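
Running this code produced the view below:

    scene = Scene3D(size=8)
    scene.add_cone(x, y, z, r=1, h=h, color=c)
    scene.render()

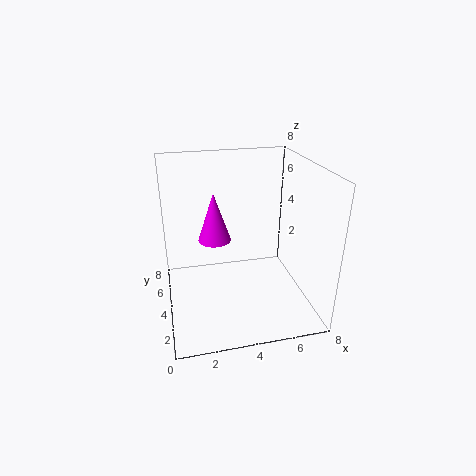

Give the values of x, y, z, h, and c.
x = 3, y = 6, z = 3, h = 3, c = 'magenta'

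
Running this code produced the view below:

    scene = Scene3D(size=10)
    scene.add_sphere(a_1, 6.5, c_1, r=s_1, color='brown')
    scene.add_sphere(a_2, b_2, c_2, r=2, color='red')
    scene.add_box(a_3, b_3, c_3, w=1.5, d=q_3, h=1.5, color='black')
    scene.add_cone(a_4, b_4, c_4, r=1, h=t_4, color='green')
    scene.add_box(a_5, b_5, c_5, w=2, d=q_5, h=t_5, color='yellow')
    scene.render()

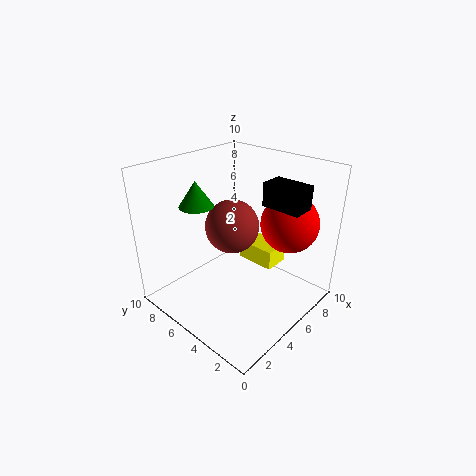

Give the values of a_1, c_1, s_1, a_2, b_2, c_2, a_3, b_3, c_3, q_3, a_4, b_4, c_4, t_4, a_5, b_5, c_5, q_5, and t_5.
a_1 = 6, c_1 = 5, s_1 = 2, a_2 = 7.5, b_2 = 2.5, c_2 = 6, a_3 = 5, b_3 = 0.5, c_3 = 8, q_3 = 2.5, a_4 = 1.5, b_4 = 5, c_4 = 8.5, t_4 = 1.5, a_5 = 7.5, b_5 = 4, c_5 = 1.5, q_5 = 3, t_5 = 1.5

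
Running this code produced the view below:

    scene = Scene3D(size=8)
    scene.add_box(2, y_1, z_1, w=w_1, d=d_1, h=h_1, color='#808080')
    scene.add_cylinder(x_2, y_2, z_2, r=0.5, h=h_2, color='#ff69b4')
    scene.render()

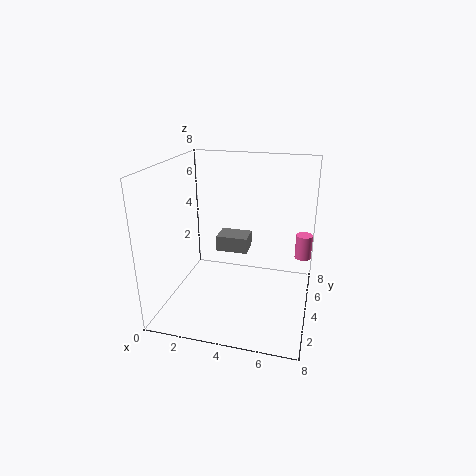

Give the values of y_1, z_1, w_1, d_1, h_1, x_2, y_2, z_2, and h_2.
y_1 = 6, z_1 = 2, w_1 = 2, d_1 = 1.5, h_1 = 1, x_2 = 7.5, y_2 = 6.5, z_2 = 2, h_2 = 1.5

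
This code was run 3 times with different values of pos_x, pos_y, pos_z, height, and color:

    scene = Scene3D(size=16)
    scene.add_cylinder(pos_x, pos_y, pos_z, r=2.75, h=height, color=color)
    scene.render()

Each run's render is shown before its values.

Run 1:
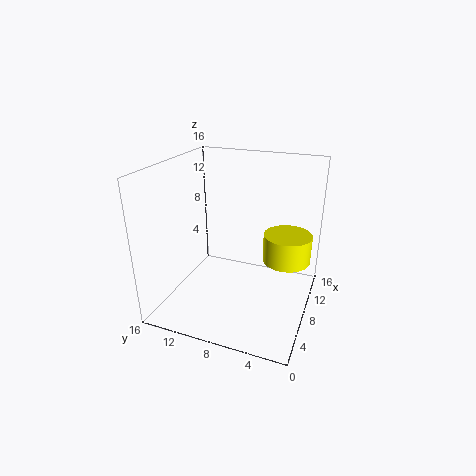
pos_x = 10.75; pos_y = 3; pos_z = 4.75; height = 3.25; color = 'yellow'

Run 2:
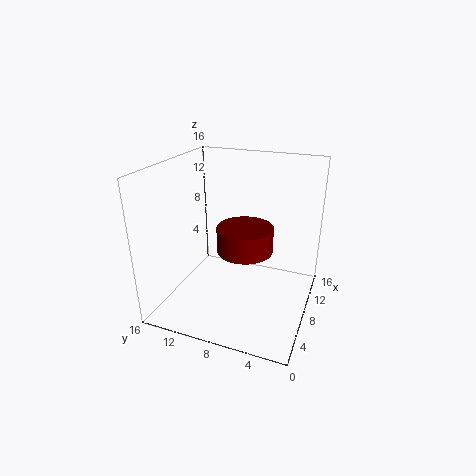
pos_x = 4.75; pos_y = 6; pos_z = 8.5; height = 2.5; color = 'maroon'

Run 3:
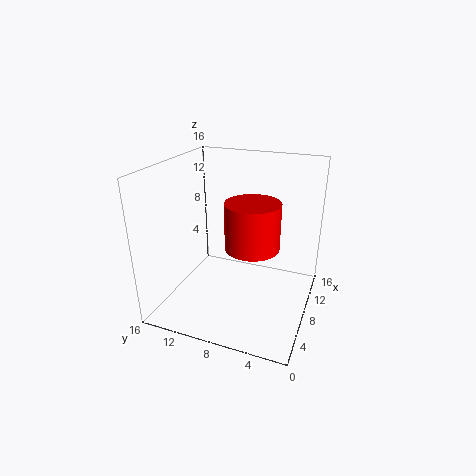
pos_x = 5.5; pos_y = 5.5; pos_z = 8.5; height = 4.75; color = 'red'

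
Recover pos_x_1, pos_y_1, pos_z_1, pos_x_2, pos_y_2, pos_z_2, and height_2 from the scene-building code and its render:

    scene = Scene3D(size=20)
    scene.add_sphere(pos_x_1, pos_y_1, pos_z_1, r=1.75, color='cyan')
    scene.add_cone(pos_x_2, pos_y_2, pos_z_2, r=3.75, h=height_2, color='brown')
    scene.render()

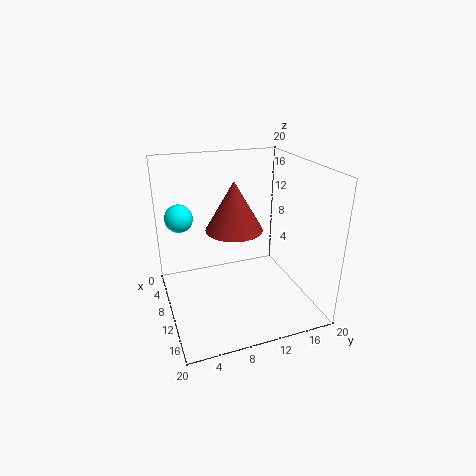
pos_x_1 = 10.5; pos_y_1 = 2; pos_z_1 = 14.25; pos_x_2 = 11.25; pos_y_2 = 9; pos_z_2 = 12; height_2 = 6.5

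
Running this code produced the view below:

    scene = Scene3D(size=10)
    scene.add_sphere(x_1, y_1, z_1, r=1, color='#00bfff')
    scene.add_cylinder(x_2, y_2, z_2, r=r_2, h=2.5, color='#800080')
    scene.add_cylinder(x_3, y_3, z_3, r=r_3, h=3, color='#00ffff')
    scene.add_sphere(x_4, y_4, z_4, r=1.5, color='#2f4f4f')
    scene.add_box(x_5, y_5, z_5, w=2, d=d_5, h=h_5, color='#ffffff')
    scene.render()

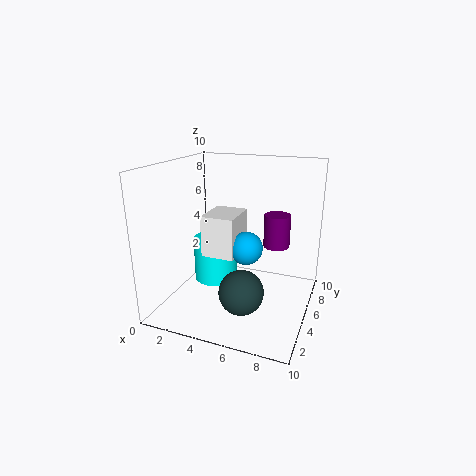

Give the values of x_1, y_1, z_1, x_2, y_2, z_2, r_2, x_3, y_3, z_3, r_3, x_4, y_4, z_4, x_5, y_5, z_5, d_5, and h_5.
x_1 = 6.5; y_1 = 2.5; z_1 = 5.5; x_2 = 7; y_2 = 8; z_2 = 3.5; r_2 = 1; x_3 = 3.5; y_3 = 4.5; z_3 = 2; r_3 = 1.5; x_4 = 6; y_4 = 3; z_4 = 2; x_5 = 4; y_5 = 1.5; z_5 = 5; d_5 = 2.5; h_5 = 2.5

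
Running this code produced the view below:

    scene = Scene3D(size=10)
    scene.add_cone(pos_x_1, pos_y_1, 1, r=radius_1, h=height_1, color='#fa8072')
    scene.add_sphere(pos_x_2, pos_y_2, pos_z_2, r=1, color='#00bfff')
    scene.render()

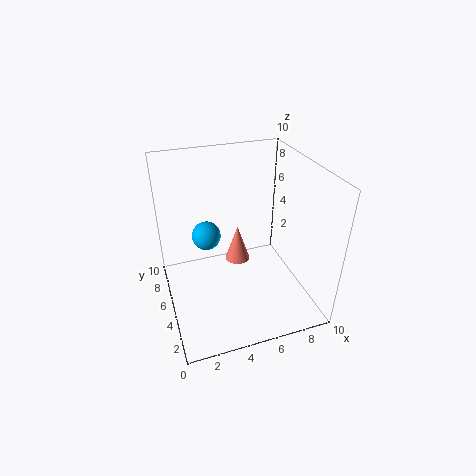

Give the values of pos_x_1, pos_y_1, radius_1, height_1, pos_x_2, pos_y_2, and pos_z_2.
pos_x_1 = 6; pos_y_1 = 8; radius_1 = 1; height_1 = 3; pos_x_2 = 3; pos_y_2 = 6; pos_z_2 = 5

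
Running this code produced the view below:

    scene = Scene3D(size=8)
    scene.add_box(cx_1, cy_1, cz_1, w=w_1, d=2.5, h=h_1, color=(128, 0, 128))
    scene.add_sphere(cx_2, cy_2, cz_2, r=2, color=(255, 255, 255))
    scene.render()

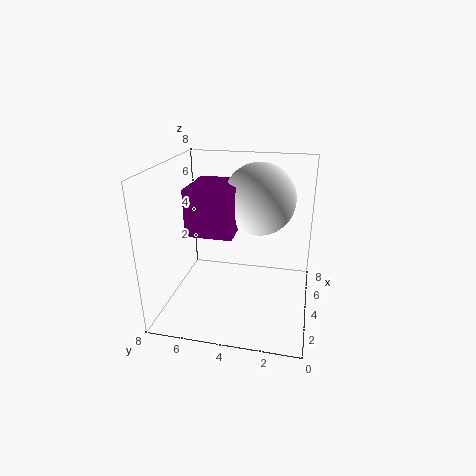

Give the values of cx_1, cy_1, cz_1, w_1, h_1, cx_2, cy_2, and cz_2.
cx_1 = 2.5; cy_1 = 4; cz_1 = 4.5; w_1 = 3; h_1 = 2.5; cx_2 = 5; cy_2 = 3; cz_2 = 6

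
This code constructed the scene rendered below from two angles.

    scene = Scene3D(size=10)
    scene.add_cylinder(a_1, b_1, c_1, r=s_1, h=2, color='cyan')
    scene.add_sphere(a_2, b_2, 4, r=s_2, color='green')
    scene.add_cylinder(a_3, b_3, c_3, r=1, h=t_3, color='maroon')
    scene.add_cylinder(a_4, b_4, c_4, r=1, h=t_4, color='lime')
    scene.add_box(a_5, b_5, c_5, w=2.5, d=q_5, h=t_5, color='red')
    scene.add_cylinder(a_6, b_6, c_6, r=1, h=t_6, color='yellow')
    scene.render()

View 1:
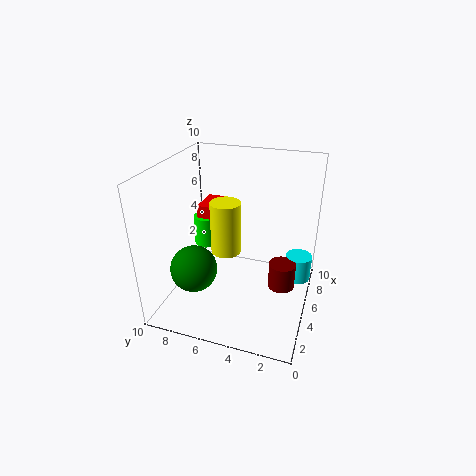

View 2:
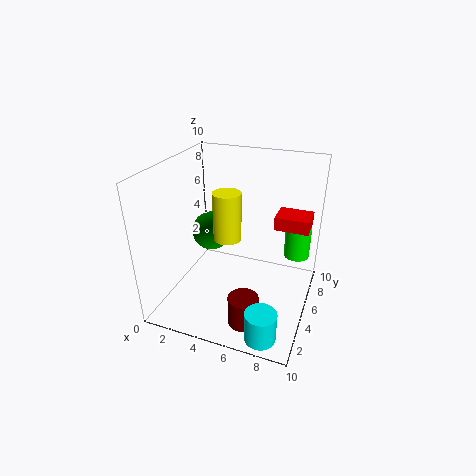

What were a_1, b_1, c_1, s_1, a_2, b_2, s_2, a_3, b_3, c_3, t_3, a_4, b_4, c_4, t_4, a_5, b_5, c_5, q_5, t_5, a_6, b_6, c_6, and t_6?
a_1 = 8, b_1 = 1, c_1 = 0.5, s_1 = 1, a_2 = 2, b_2 = 7, s_2 = 1.5, a_3 = 6.5, b_3 = 2, c_3 = 0.5, t_3 = 2, a_4 = 8.5, b_4 = 9, c_4 = 2, t_4 = 2.5, a_5 = 7, b_5 = 7, c_5 = 5, q_5 = 2, t_5 = 1, a_6 = 4, b_6 = 5.5, c_6 = 4.5, t_6 = 3.5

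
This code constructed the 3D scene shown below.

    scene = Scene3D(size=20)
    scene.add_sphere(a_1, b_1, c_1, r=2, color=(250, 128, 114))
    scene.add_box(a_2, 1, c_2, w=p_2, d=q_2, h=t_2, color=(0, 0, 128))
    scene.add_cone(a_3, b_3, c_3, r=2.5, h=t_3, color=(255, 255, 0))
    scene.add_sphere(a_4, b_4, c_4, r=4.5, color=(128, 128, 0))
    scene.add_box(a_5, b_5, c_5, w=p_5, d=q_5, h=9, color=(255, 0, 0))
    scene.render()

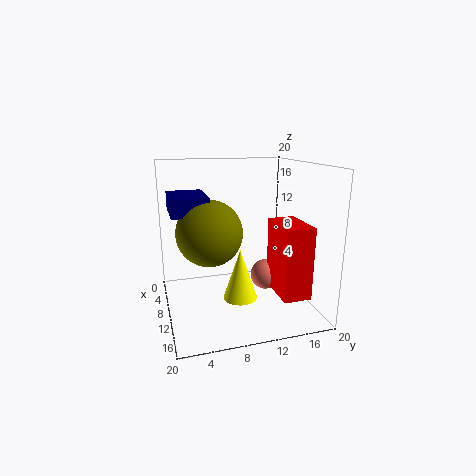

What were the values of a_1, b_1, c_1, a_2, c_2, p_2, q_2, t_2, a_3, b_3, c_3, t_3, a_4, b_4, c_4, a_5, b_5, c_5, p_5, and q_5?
a_1 = 13; b_1 = 13; c_1 = 5.5; a_2 = 4; c_2 = 13.5; p_2 = 7; q_2 = 5; t_2 = 2.5; a_3 = 9.5; b_3 = 10.5; c_3 = 0.5; t_3 = 7.5; a_4 = 10; b_4 = 6; c_4 = 11; a_5 = 13.5; b_5 = 13; c_5 = 4.5; p_5 = 6; q_5 = 3.5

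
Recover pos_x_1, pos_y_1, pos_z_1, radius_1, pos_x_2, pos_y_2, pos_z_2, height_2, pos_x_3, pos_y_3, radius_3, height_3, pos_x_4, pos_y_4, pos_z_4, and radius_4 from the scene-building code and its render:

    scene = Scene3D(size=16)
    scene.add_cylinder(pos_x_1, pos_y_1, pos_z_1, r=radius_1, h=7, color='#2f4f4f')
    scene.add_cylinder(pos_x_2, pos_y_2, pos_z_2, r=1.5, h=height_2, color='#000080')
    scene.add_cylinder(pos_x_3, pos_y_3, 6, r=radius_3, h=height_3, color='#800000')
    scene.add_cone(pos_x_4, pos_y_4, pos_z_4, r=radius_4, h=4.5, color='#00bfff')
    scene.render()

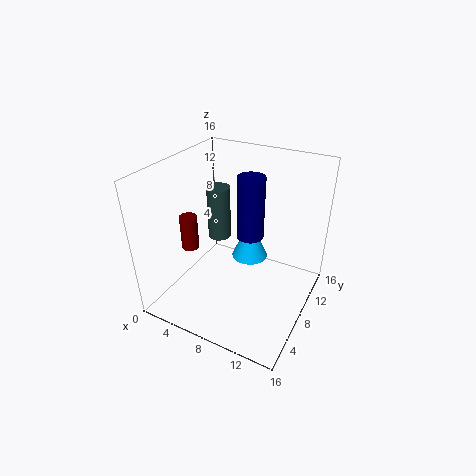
pos_x_1 = 2.5, pos_y_1 = 13, pos_z_1 = 4, radius_1 = 1.5, pos_x_2 = 9, pos_y_2 = 9, pos_z_2 = 8, height_2 = 7, pos_x_3 = 2.5, pos_y_3 = 6.5, radius_3 = 1, height_3 = 4, pos_x_4 = 9, pos_y_4 = 9, pos_z_4 = 5.5, radius_4 = 2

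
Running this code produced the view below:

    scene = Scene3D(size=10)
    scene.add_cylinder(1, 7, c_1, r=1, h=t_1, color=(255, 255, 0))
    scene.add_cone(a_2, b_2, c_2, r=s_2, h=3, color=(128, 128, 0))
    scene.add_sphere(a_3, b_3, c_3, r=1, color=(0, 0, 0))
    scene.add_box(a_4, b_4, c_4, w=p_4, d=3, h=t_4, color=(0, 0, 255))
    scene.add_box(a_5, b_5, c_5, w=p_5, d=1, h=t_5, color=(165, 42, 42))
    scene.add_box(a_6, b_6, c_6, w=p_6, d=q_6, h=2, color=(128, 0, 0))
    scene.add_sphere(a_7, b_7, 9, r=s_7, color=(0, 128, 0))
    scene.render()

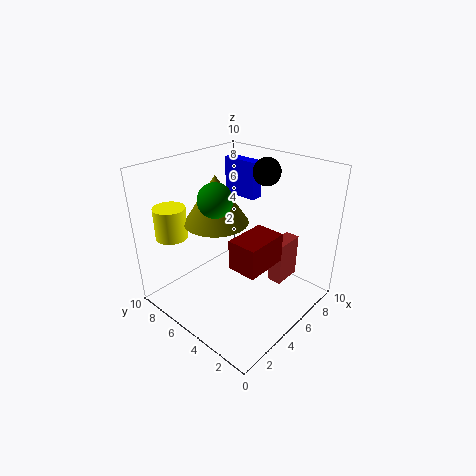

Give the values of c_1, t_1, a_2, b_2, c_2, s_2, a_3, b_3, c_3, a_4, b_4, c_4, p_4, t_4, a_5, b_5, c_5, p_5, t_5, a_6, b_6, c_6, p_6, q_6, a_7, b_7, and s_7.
c_1 = 6
t_1 = 2
a_2 = 3
b_2 = 5
c_2 = 7
s_2 = 2
a_3 = 8
b_3 = 5
c_3 = 9
a_4 = 9
b_4 = 7
c_4 = 6
p_4 = 1
t_4 = 3
a_5 = 6
b_5 = 2
c_5 = 2
p_5 = 2
t_5 = 3
a_6 = 3
b_6 = 2
c_6 = 4
p_6 = 3
q_6 = 2
a_7 = 2
b_7 = 4
s_7 = 1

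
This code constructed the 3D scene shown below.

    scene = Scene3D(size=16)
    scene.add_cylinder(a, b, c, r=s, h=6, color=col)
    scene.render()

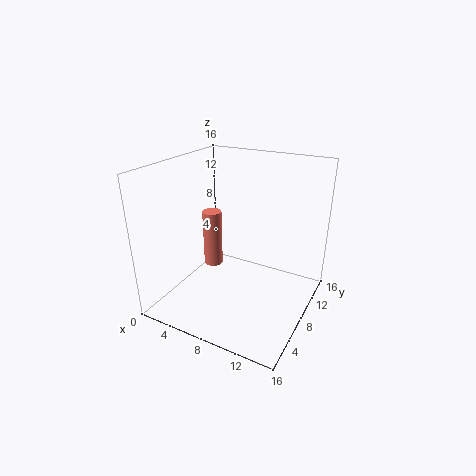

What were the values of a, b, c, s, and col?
a = 6, b = 6, c = 5.5, s = 1, col = 'salmon'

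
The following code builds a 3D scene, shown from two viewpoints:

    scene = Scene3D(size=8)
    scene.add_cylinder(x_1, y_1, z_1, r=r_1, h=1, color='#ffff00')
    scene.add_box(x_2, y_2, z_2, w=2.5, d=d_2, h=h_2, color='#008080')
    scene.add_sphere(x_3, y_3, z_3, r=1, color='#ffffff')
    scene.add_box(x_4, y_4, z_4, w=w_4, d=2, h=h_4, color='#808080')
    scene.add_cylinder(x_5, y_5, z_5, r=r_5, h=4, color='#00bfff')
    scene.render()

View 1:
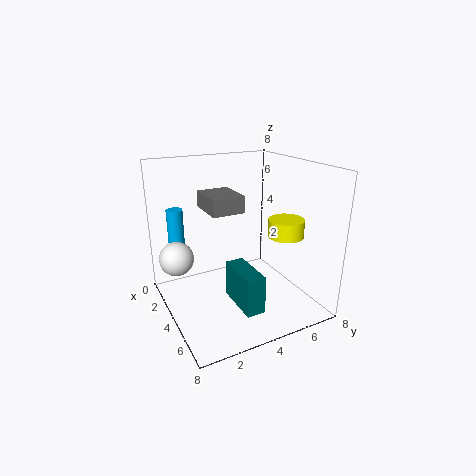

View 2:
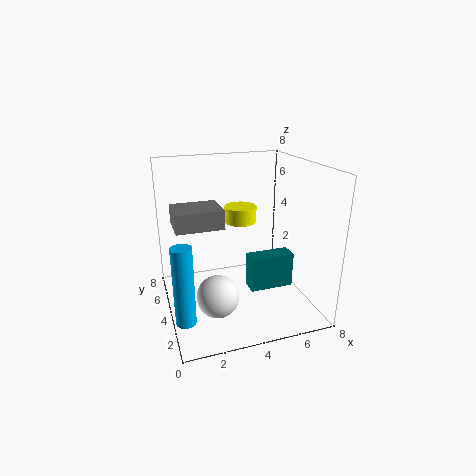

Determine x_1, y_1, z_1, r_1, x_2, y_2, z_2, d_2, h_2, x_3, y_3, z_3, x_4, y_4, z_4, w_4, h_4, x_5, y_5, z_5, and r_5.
x_1 = 5, y_1 = 6.5, z_1 = 4, r_1 = 1, x_2 = 4.5, y_2 = 3, z_2 = 1, d_2 = 1, h_2 = 2, x_3 = 2, y_3 = 1, z_3 = 2.5, x_4 = 0.5, y_4 = 3, z_4 = 5, w_4 = 2.5, h_4 = 1, x_5 = 0.5, y_5 = 1.5, z_5 = 1, r_5 = 0.5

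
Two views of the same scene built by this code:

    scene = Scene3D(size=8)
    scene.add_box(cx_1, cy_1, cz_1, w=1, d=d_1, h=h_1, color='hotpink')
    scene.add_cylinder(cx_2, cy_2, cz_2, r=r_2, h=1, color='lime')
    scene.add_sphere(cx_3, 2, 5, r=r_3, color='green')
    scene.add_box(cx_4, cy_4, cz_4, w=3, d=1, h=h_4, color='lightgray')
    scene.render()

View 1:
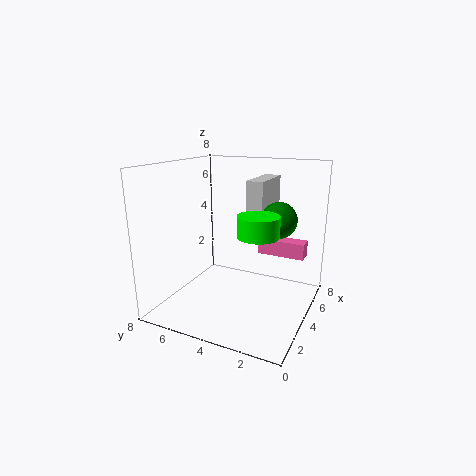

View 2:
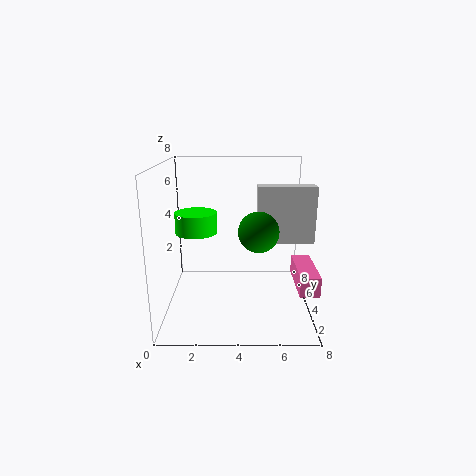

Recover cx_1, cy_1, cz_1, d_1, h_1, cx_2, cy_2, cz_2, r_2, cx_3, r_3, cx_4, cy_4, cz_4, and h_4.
cx_1 = 7, cy_1 = 1, cz_1 = 2, d_1 = 3, h_1 = 1, cx_2 = 2, cy_2 = 2, cz_2 = 5, r_2 = 1, cx_3 = 5, r_3 = 1, cx_4 = 5, cy_4 = 3, cz_4 = 4, h_4 = 3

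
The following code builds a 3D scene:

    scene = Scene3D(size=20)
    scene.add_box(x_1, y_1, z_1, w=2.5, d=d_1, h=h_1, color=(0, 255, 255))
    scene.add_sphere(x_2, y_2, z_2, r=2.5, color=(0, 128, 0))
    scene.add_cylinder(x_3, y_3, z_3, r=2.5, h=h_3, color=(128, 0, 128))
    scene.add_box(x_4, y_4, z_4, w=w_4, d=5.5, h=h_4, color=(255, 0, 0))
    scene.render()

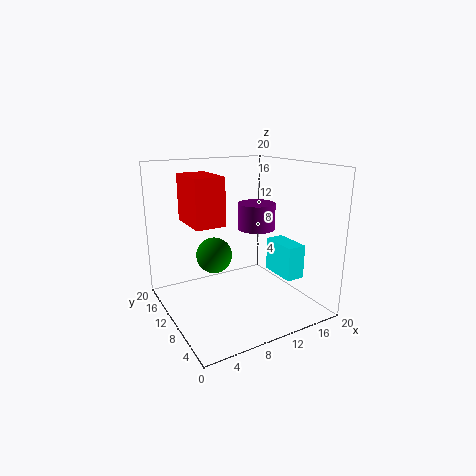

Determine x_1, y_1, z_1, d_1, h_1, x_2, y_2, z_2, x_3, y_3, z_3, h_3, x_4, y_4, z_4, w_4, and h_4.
x_1 = 13.5
y_1 = 3
z_1 = 5.5
d_1 = 5
h_1 = 4.5
x_2 = 7
y_2 = 11.5
z_2 = 7.5
x_3 = 12
y_3 = 8.5
z_3 = 11.5
h_3 = 3.5
x_4 = 1.5
y_4 = 4
z_4 = 14
w_4 = 3.5
h_4 = 5.5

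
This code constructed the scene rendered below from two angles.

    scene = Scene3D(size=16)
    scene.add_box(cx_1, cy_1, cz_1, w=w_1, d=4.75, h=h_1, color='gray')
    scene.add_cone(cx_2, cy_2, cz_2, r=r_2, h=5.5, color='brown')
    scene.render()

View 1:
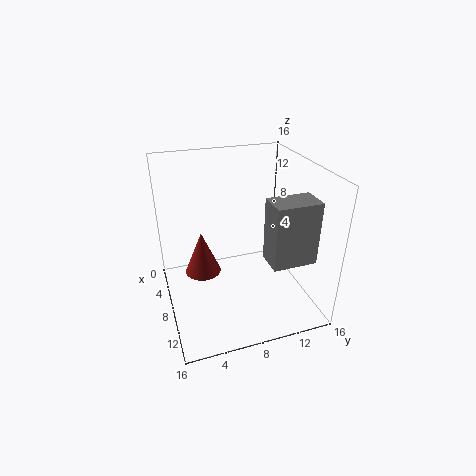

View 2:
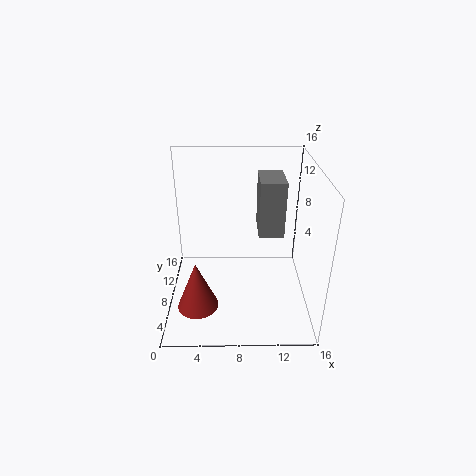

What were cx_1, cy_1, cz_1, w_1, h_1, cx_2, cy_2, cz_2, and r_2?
cx_1 = 10.5, cy_1 = 10, cz_1 = 6.75, w_1 = 3, h_1 = 6.75, cx_2 = 3.5, cy_2 = 4.75, cz_2 = 1.25, r_2 = 2.25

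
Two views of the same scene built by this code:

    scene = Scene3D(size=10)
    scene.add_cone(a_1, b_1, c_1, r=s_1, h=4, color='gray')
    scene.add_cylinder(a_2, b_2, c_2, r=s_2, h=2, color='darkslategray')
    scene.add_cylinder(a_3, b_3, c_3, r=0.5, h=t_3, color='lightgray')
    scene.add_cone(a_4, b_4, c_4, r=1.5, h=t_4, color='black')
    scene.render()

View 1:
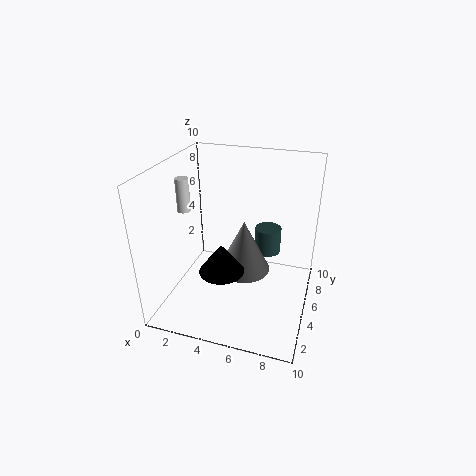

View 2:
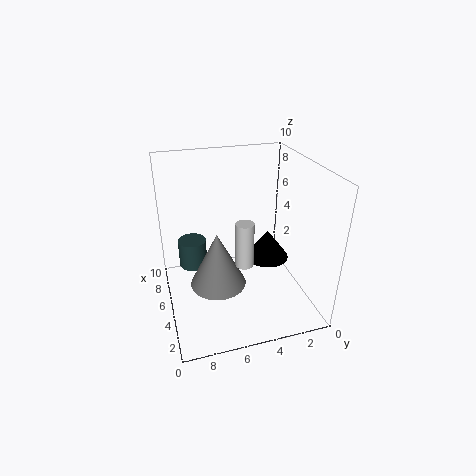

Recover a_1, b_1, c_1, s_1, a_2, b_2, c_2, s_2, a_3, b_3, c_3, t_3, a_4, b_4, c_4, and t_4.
a_1 = 5
b_1 = 6.5
c_1 = 1.5
s_1 = 2
a_2 = 6.5
b_2 = 8
c_2 = 2.5
s_2 = 1
a_3 = 0.5
b_3 = 6
c_3 = 6
t_3 = 2.5
a_4 = 4.5
b_4 = 3
c_4 = 3.5
t_4 = 2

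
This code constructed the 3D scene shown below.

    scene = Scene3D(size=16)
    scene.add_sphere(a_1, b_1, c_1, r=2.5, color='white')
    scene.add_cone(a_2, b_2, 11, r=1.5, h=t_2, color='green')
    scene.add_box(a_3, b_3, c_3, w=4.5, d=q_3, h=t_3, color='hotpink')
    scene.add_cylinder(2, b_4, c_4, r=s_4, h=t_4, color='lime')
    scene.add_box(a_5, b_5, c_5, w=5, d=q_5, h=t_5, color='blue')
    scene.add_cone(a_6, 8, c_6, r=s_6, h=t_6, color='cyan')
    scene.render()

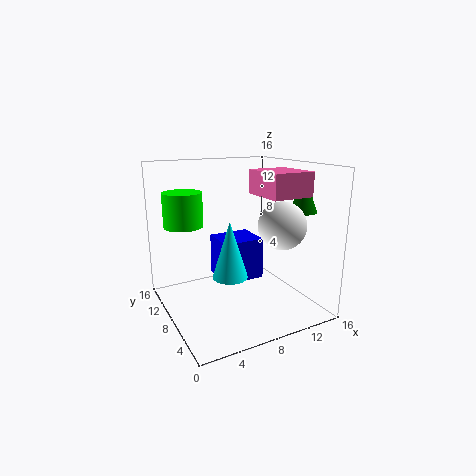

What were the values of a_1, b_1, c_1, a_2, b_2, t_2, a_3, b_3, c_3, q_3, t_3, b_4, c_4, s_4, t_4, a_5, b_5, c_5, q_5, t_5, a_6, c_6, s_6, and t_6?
a_1 = 11, b_1 = 4, c_1 = 10, a_2 = 14, b_2 = 4.5, t_2 = 4, a_3 = 9, b_3 = 2.5, c_3 = 13, q_3 = 5, t_3 = 2.5, b_4 = 8.5, c_4 = 10, s_4 = 2, t_4 = 3.5, a_5 = 7, b_5 = 9, c_5 = 2, q_5 = 4.5, t_5 = 5, a_6 = 7, c_6 = 3.5, s_6 = 2, t_6 = 6.5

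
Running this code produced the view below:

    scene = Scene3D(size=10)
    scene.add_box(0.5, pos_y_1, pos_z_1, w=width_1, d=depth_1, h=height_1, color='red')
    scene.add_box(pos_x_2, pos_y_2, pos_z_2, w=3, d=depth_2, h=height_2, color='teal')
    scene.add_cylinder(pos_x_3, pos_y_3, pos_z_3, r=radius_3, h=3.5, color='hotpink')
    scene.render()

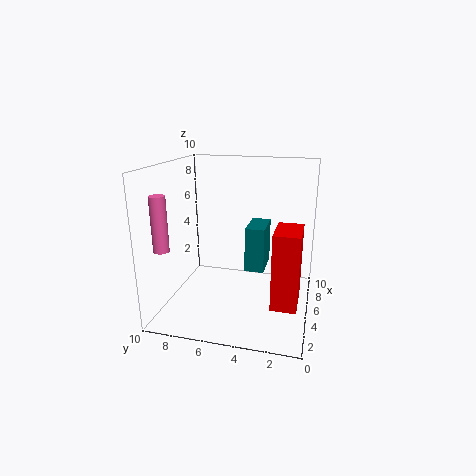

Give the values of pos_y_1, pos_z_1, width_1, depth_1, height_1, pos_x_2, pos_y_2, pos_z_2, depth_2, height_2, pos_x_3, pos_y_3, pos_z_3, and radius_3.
pos_y_1 = 0.5; pos_z_1 = 2.5; width_1 = 2.5; depth_1 = 1.5; height_1 = 4.5; pos_x_2 = 7; pos_y_2 = 3.5; pos_z_2 = 1.5; depth_2 = 1.5; height_2 = 3.5; pos_x_3 = 1.5; pos_y_3 = 9; pos_z_3 = 5; radius_3 = 0.5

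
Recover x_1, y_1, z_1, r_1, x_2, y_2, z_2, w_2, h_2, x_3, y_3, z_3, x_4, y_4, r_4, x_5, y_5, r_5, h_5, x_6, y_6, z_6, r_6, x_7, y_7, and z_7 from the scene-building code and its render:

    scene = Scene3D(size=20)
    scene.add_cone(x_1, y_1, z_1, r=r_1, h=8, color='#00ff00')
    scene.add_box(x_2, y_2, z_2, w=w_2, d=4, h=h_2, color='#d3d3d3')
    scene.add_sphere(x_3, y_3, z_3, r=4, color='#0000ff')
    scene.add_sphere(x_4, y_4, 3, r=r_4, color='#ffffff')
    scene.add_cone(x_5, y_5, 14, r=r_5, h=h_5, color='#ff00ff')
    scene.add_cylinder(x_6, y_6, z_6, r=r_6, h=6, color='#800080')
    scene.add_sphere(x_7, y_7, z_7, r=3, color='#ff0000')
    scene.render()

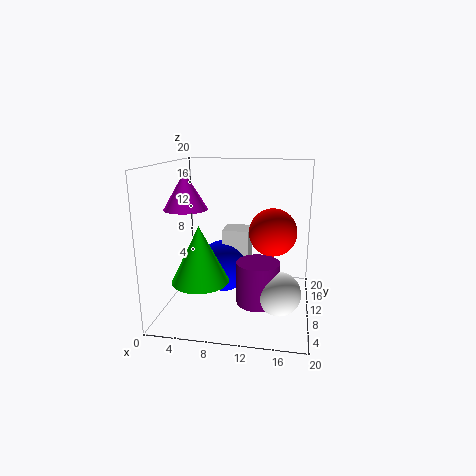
x_1 = 5, y_1 = 8, z_1 = 4, r_1 = 4, x_2 = 7, y_2 = 13, z_2 = 5, w_2 = 4, h_2 = 5, x_3 = 7, y_3 = 14, z_3 = 4, x_4 = 16, y_4 = 8, r_4 = 3, x_5 = 3, y_5 = 9, r_5 = 3, h_5 = 5, x_6 = 13, y_6 = 9, z_6 = 1, r_6 = 3, x_7 = 15, y_7 = 7, z_7 = 12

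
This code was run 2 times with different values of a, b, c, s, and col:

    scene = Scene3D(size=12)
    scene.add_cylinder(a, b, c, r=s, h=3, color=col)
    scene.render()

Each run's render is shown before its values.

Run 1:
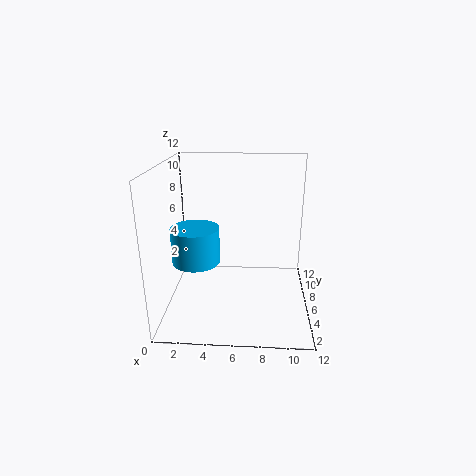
a = 2.5; b = 5.5; c = 4; s = 2; col = 'deepskyblue'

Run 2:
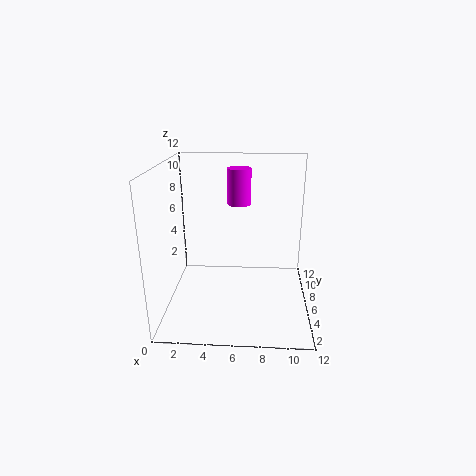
a = 6; b = 7.5; c = 8.5; s = 1; col = 'magenta'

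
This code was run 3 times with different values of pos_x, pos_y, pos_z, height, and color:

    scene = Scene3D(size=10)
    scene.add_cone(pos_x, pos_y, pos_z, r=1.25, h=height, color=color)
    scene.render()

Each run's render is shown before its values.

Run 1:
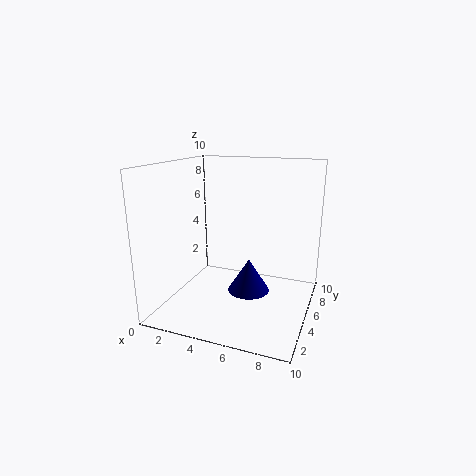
pos_x = 6.75, pos_y = 2.25, pos_z = 2.75, height = 2, color = 'navy'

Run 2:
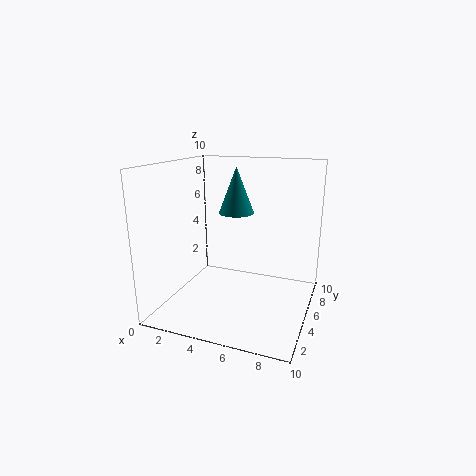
pos_x = 4.5, pos_y = 6, pos_z = 6.5, height = 3.25, color = 'teal'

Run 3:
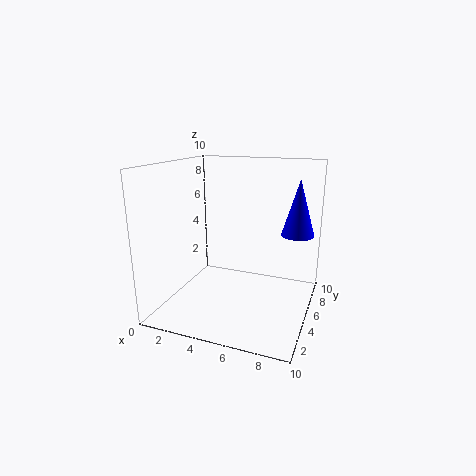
pos_x = 8.5, pos_y = 8.5, pos_z = 4.5, height = 4.25, color = 'blue'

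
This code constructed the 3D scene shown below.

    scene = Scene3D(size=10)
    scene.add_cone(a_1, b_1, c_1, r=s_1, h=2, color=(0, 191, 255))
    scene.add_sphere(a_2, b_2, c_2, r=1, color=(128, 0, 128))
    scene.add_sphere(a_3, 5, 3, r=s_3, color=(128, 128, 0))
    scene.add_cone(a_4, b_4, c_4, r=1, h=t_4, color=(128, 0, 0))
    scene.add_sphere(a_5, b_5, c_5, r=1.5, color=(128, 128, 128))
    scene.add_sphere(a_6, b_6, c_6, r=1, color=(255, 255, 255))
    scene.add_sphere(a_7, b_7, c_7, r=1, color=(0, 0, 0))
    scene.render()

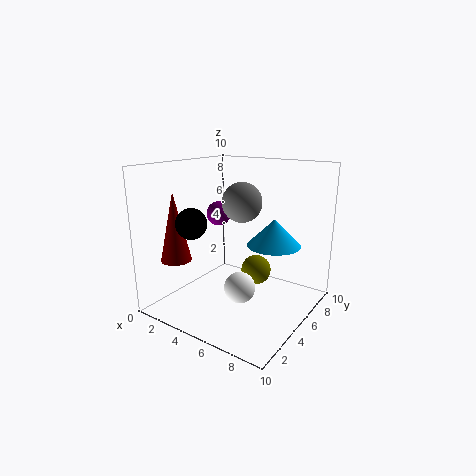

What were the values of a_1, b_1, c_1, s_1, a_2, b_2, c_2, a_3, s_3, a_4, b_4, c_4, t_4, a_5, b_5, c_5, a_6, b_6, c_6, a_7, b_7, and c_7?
a_1 = 6.5, b_1 = 7.5, c_1 = 4, s_1 = 2, a_2 = 1, b_2 = 8, c_2 = 5.5, a_3 = 6.5, s_3 = 1, a_4 = 2.5, b_4 = 1.5, c_4 = 4, t_4 = 4.5, a_5 = 4, b_5 = 7, c_5 = 7, a_6 = 6.5, b_6 = 3, c_6 = 2.5, a_7 = 3.5, b_7 = 2, c_7 = 6.5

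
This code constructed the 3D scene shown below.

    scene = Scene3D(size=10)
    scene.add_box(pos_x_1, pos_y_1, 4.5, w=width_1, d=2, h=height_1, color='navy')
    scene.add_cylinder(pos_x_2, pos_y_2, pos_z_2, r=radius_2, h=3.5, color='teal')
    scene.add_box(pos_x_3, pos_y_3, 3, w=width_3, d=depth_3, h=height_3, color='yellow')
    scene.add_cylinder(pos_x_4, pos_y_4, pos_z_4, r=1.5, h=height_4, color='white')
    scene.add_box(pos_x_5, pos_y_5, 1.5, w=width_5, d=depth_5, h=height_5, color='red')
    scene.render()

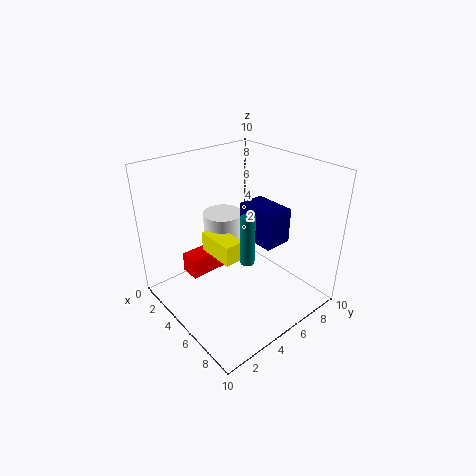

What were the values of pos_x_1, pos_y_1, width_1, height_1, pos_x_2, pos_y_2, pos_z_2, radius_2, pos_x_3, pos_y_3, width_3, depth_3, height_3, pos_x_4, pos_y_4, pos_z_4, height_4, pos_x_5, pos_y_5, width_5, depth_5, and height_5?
pos_x_1 = 4
pos_y_1 = 6
width_1 = 3
height_1 = 2.5
pos_x_2 = 6
pos_y_2 = 5
pos_z_2 = 3.5
radius_2 = 0.5
pos_x_3 = 2
pos_y_3 = 4
width_3 = 3
depth_3 = 1.5
height_3 = 1.5
pos_x_4 = 2
pos_y_4 = 6
pos_z_4 = 2.5
height_4 = 3
pos_x_5 = 1.5
pos_y_5 = 2.5
width_5 = 1.5
depth_5 = 3
height_5 = 1.5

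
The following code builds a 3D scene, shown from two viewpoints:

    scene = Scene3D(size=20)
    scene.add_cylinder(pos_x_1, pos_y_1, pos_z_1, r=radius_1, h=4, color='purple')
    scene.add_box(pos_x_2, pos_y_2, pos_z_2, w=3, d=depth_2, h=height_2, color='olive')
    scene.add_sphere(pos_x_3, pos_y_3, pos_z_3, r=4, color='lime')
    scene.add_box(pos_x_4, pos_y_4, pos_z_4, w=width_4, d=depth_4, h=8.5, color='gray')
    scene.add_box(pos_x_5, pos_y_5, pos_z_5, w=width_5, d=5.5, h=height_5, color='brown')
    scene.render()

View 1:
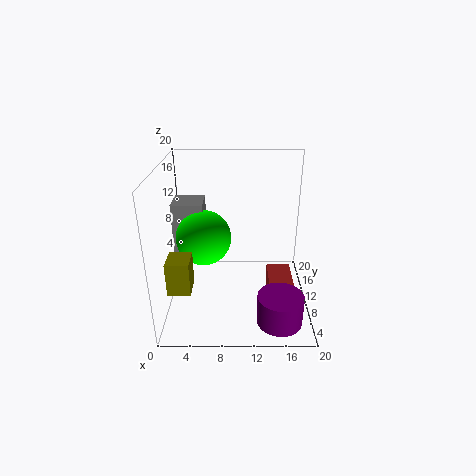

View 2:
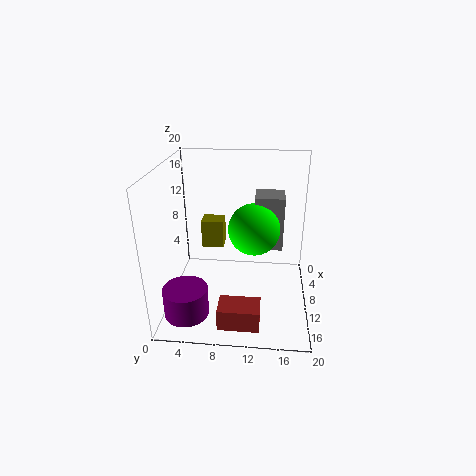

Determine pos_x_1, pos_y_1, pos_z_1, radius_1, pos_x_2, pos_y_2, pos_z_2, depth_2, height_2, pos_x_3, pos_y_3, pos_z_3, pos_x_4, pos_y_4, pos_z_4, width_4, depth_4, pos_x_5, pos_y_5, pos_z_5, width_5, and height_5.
pos_x_1 = 15.5, pos_y_1 = 3.5, pos_z_1 = 1, radius_1 = 3, pos_x_2 = 1, pos_y_2 = 3.5, pos_z_2 = 5, depth_2 = 3.5, height_2 = 4.5, pos_x_3 = 5, pos_y_3 = 12, pos_z_3 = 9, pos_x_4 = 0.5, pos_y_4 = 12, pos_z_4 = 5.5, width_4 = 4.5, depth_4 = 4.5, pos_x_5 = 14.5, pos_y_5 = 8, pos_z_5 = 0.5, width_5 = 3.5, height_5 = 3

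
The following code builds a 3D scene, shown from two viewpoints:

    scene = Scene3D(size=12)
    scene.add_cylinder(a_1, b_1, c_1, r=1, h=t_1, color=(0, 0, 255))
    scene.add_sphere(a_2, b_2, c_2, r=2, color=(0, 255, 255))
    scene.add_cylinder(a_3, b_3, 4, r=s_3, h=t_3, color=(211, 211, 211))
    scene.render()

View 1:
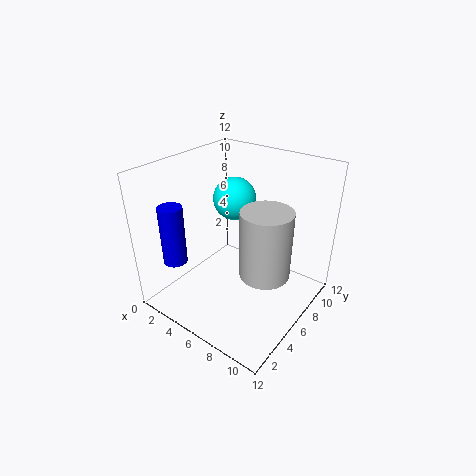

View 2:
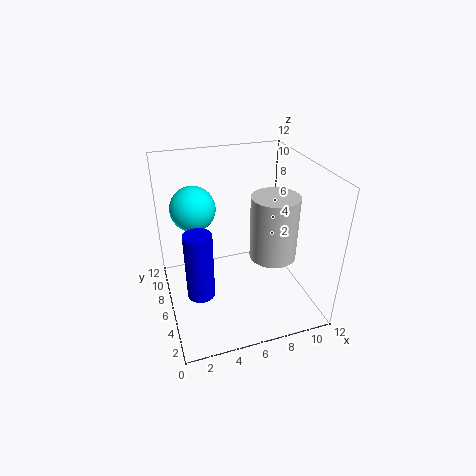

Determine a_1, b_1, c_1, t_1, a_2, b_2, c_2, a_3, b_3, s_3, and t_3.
a_1 = 2, b_1 = 2.5, c_1 = 4, t_1 = 5, a_2 = 3, b_2 = 9.5, c_2 = 7.5, a_3 = 9, b_3 = 5.5, s_3 = 2, t_3 = 5.5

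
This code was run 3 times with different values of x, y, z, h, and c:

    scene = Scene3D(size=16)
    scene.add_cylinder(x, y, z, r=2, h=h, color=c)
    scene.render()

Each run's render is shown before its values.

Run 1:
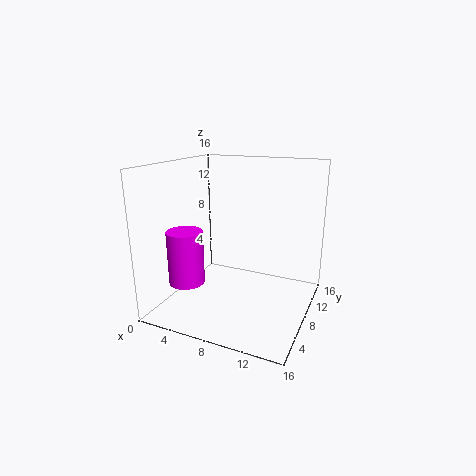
x = 3; y = 5; z = 3; h = 6; c = 'magenta'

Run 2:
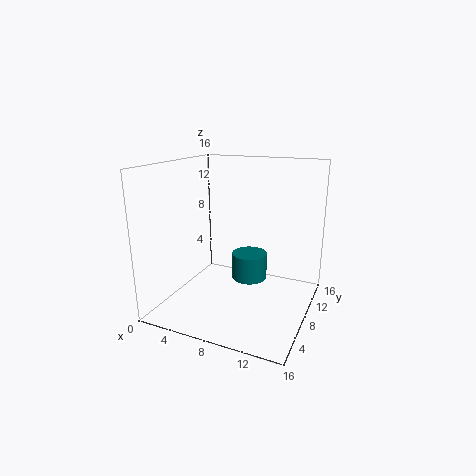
x = 9; y = 9; z = 3; h = 3; c = 'teal'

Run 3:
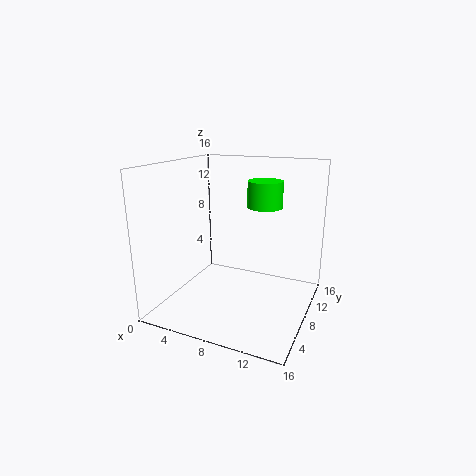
x = 10; y = 11; z = 11; h = 3; c = 'lime'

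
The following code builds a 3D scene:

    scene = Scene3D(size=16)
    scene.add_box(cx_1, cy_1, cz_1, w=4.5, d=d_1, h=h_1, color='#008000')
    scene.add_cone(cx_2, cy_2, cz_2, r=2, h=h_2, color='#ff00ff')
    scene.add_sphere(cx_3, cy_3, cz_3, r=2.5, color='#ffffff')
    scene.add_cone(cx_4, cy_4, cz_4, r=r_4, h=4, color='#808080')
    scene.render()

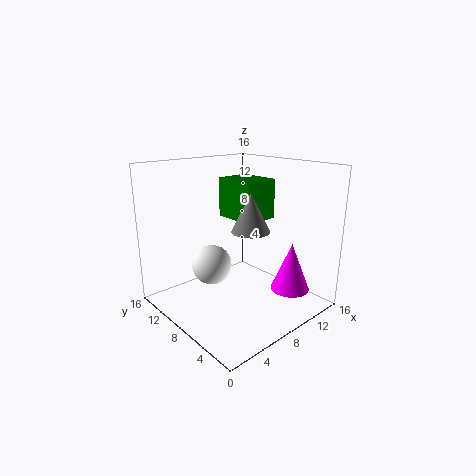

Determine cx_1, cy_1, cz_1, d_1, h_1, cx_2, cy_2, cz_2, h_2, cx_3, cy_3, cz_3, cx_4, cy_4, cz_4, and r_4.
cx_1 = 11
cy_1 = 9.5
cz_1 = 8.5
d_1 = 5.5
h_1 = 5
cx_2 = 10
cy_2 = 2
cz_2 = 3.5
h_2 = 5
cx_3 = 8
cy_3 = 13
cz_3 = 3
cx_4 = 7.5
cy_4 = 5.5
cz_4 = 9.5
r_4 = 2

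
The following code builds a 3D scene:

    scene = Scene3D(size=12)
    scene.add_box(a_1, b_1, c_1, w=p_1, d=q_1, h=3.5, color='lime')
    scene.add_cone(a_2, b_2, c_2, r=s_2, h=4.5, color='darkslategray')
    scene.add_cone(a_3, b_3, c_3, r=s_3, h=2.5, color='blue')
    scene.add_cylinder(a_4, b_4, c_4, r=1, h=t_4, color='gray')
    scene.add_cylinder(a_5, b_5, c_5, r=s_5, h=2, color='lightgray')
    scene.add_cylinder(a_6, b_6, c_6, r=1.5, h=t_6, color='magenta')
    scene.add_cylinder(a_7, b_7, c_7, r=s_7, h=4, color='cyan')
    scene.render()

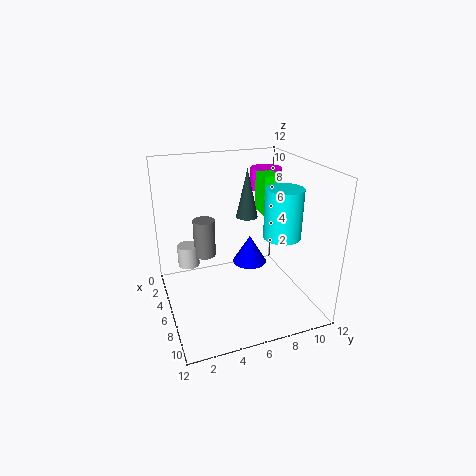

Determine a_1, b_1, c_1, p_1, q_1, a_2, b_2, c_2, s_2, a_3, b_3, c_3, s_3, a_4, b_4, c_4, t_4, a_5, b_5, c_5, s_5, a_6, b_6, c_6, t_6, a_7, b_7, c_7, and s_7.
a_1 = 2.5
b_1 = 9
c_1 = 7
p_1 = 2
q_1 = 1.5
a_2 = 3
b_2 = 8
c_2 = 6.5
s_2 = 1
a_3 = 5
b_3 = 7.5
c_3 = 3
s_3 = 1.5
a_4 = 2.5
b_4 = 4
c_4 = 3
t_4 = 3.5
a_5 = 2
b_5 = 2.5
c_5 = 2
s_5 = 1
a_6 = 1.5
b_6 = 10.5
c_6 = 8.5
t_6 = 2
a_7 = 8
b_7 = 9
c_7 = 6.5
s_7 = 1.5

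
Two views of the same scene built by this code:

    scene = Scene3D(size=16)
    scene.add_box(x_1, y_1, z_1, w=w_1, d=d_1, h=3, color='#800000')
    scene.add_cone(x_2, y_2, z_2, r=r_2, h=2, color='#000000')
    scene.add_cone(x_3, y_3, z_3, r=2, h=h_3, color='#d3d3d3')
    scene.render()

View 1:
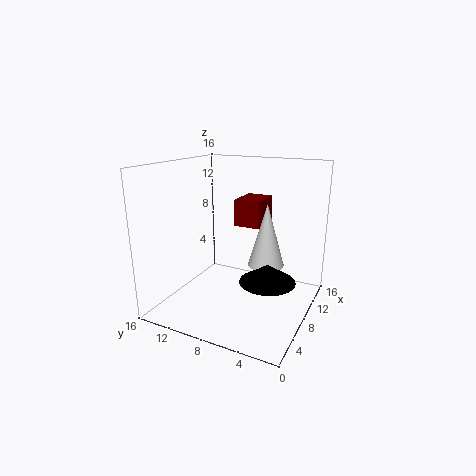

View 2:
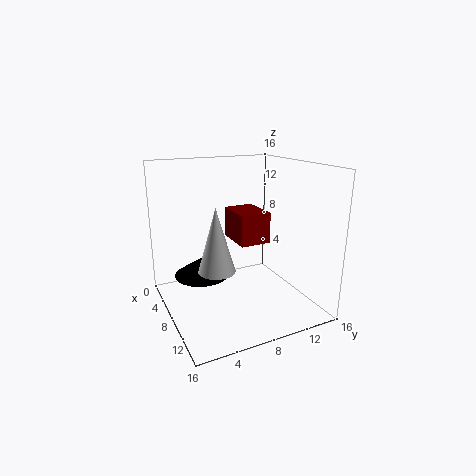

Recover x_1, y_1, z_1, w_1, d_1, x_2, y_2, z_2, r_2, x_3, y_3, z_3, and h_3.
x_1 = 9
y_1 = 6
z_1 = 9
w_1 = 4
d_1 = 3
x_2 = 7
y_2 = 4
z_2 = 4
r_2 = 3
x_3 = 9
y_3 = 5
z_3 = 5
h_3 = 7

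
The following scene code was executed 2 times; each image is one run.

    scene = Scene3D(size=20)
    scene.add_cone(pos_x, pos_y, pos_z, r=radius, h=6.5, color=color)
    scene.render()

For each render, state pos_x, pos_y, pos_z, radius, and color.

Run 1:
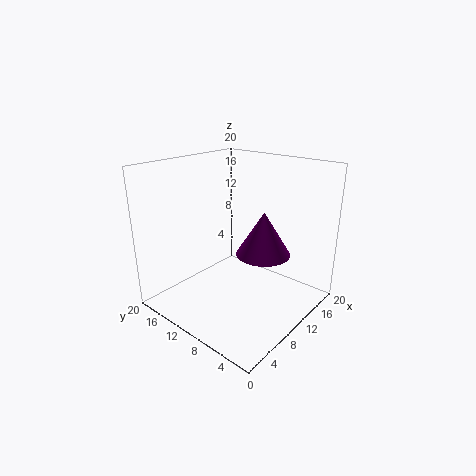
pos_x = 14
pos_y = 8.5
pos_z = 6.5
radius = 4
color = 'purple'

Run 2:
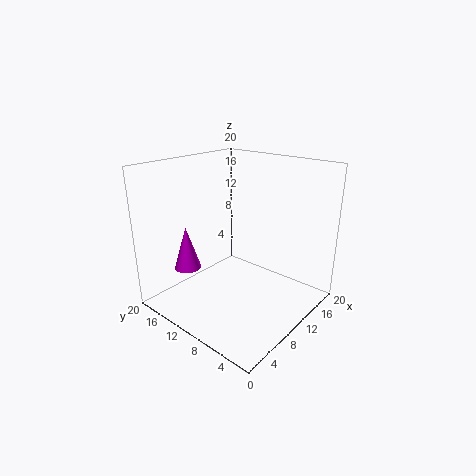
pos_x = 7
pos_y = 17.5
pos_z = 4
radius = 2
color = 'magenta'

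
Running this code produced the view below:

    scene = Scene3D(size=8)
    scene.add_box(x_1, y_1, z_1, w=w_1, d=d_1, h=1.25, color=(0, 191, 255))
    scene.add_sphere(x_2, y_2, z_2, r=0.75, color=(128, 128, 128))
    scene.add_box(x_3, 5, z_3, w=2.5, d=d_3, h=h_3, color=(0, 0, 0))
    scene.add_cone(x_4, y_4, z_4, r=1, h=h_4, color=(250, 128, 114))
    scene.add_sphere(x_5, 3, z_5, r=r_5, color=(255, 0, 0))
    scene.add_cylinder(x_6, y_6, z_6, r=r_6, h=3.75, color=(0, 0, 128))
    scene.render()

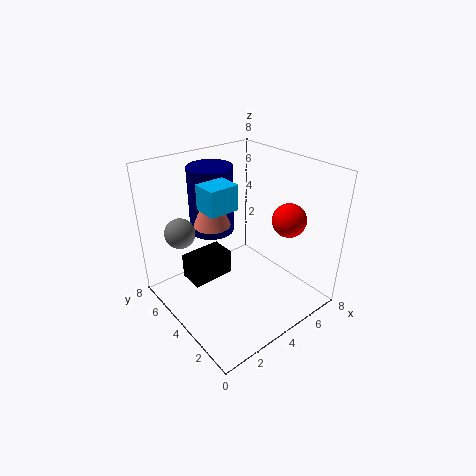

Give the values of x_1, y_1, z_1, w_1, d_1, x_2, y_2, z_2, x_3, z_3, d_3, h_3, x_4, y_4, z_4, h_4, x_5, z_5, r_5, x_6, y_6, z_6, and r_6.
x_1 = 1.5; y_1 = 2.75; z_1 = 6.5; w_1 = 1.5; d_1 = 1.25; x_2 = 0.75; y_2 = 4.5; z_2 = 5.25; x_3 = 1.75; z_3 = 1; d_3 = 1.5; h_3 = 1.5; x_4 = 3; y_4 = 5; z_4 = 4.75; h_4 = 2.75; x_5 = 7; z_5 = 4.5; r_5 = 1; x_6 = 3.5; y_6 = 5.75; z_6 = 4; r_6 = 1.25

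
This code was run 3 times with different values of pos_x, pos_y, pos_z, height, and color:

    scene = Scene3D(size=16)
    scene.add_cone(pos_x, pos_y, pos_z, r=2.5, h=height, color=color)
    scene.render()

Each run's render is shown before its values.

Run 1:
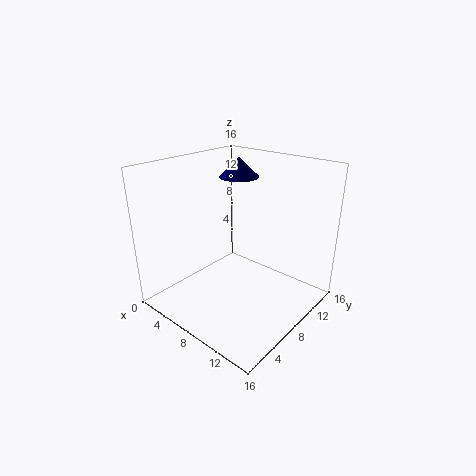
pos_x = 3.5
pos_y = 13.5
pos_z = 13
height = 2.5
color = 'navy'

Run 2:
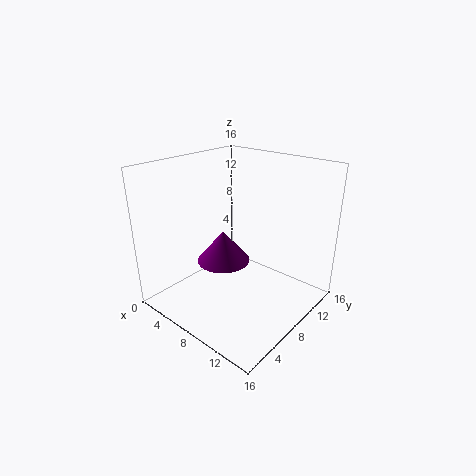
pos_x = 10
pos_y = 3.5
pos_z = 8
height = 3
color = 'purple'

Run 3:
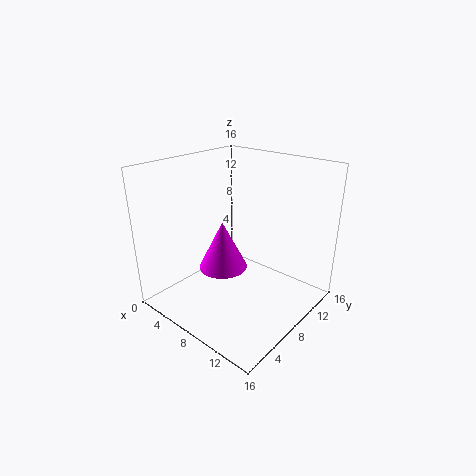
pos_x = 8.5
pos_y = 5
pos_z = 6
height = 5
color = 'magenta'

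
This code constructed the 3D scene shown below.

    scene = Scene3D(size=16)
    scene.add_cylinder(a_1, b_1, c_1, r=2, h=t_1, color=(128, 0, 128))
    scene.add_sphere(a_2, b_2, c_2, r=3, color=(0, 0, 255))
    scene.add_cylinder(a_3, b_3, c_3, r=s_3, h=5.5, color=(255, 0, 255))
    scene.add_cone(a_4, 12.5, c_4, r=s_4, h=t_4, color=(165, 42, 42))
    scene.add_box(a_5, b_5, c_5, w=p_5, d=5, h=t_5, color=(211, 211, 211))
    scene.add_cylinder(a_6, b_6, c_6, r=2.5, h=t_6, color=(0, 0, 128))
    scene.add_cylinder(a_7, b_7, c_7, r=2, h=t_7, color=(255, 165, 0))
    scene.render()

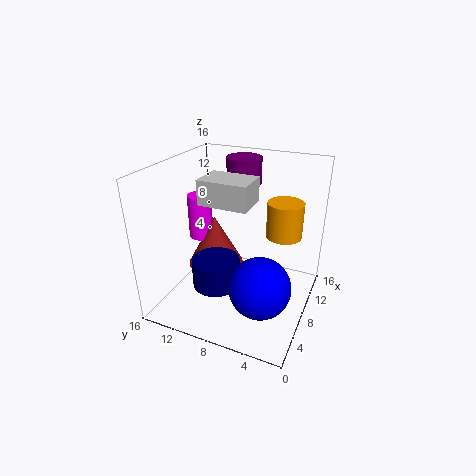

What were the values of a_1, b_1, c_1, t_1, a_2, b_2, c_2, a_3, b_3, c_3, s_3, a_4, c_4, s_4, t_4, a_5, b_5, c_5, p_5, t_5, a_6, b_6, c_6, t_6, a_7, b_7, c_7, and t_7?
a_1 = 12; b_1 = 9; c_1 = 13; t_1 = 3; a_2 = 3; b_2 = 3.5; c_2 = 6; a_3 = 11; b_3 = 14.5; c_3 = 5.5; s_3 = 1.5; a_4 = 11; c_4 = 2; s_4 = 3.5; t_4 = 6.5; a_5 = 4; b_5 = 5.5; c_5 = 13; p_5 = 3.5; t_5 = 2.5; a_6 = 4.5; b_6 = 9; c_6 = 4; t_6 = 3; a_7 = 10.5; b_7 = 3.5; c_7 = 8; t_7 = 4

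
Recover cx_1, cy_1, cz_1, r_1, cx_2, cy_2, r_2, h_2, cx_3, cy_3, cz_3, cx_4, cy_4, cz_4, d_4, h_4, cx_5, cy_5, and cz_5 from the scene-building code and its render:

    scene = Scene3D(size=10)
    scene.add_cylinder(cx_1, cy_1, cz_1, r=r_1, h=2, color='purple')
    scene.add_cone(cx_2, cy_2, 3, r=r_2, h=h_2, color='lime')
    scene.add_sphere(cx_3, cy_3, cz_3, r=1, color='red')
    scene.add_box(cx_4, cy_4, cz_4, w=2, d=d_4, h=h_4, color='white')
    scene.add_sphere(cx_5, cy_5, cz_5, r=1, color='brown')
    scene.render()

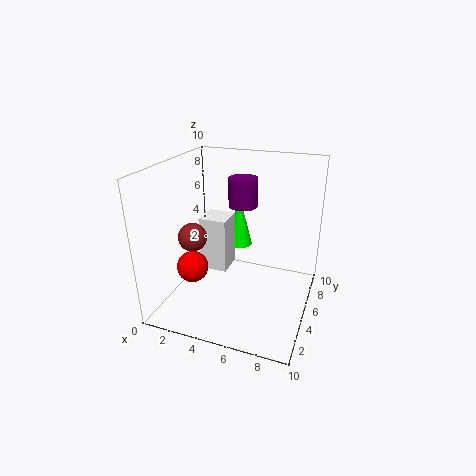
cx_1 = 5, cy_1 = 6, cz_1 = 7, r_1 = 1, cx_2 = 4, cy_2 = 8, r_2 = 1, h_2 = 4, cx_3 = 3, cy_3 = 2, cz_3 = 4, cx_4 = 2, cy_4 = 5, cz_4 = 2, d_4 = 2, h_4 = 4, cx_5 = 2, cy_5 = 4, cz_5 = 5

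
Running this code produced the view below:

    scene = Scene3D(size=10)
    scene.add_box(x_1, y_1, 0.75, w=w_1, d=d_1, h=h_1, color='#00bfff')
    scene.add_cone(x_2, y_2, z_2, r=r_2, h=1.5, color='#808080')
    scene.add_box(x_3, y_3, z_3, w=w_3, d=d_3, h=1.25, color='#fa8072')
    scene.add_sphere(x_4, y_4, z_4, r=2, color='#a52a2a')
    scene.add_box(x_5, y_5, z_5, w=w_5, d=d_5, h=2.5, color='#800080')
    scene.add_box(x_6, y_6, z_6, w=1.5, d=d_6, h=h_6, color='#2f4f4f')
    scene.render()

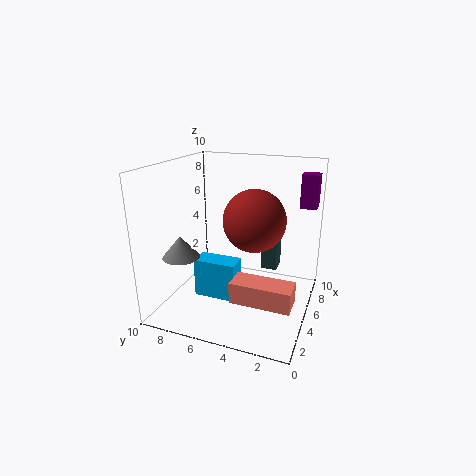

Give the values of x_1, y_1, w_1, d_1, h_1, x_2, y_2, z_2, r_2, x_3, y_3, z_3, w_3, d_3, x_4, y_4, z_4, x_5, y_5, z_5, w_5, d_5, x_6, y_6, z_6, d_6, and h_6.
x_1 = 3.5
y_1 = 4.75
w_1 = 1.5
d_1 = 3
h_1 = 2.75
x_2 = 2.75
y_2 = 8.25
z_2 = 4
r_2 = 1.25
x_3 = 0.25
y_3 = 0.25
z_3 = 3
w_3 = 1.5
d_3 = 3.5
x_4 = 4
y_4 = 3.5
z_4 = 6.75
x_5 = 8.5
y_5 = 0.25
z_5 = 6.5
w_5 = 1.25
d_5 = 1.25
x_6 = 8.25
y_6 = 3
z_6 = 1.25
d_6 = 1.25
h_6 = 4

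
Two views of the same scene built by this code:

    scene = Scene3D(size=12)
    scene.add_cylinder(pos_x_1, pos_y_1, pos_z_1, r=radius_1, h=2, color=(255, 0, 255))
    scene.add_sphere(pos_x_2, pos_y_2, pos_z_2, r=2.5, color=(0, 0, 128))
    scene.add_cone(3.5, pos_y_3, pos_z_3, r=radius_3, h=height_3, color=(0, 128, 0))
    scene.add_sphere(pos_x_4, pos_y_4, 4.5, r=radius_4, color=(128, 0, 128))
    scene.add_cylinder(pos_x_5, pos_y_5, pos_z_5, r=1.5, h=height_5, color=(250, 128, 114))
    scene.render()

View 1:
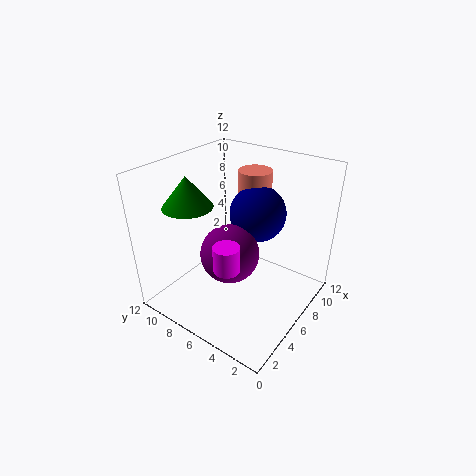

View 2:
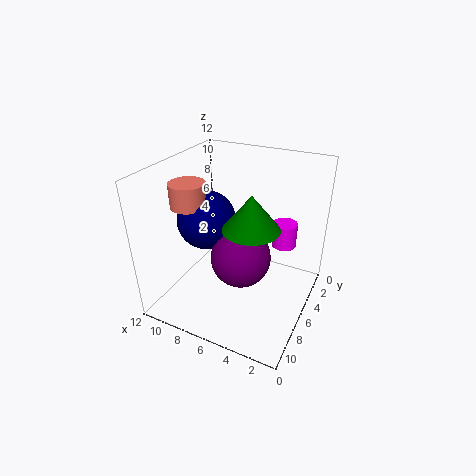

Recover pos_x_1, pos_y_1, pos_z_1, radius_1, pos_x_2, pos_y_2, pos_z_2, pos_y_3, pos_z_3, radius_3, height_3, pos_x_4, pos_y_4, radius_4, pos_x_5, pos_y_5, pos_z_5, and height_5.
pos_x_1 = 2.5, pos_y_1 = 4.5, pos_z_1 = 5.5, radius_1 = 1, pos_x_2 = 9, pos_y_2 = 6, pos_z_2 = 7, pos_y_3 = 9, pos_z_3 = 9, radius_3 = 2, height_3 = 2.5, pos_x_4 = 5.5, pos_y_4 = 6.5, radius_4 = 2.5, pos_x_5 = 10, pos_y_5 = 7, pos_z_5 = 8.5, height_5 = 2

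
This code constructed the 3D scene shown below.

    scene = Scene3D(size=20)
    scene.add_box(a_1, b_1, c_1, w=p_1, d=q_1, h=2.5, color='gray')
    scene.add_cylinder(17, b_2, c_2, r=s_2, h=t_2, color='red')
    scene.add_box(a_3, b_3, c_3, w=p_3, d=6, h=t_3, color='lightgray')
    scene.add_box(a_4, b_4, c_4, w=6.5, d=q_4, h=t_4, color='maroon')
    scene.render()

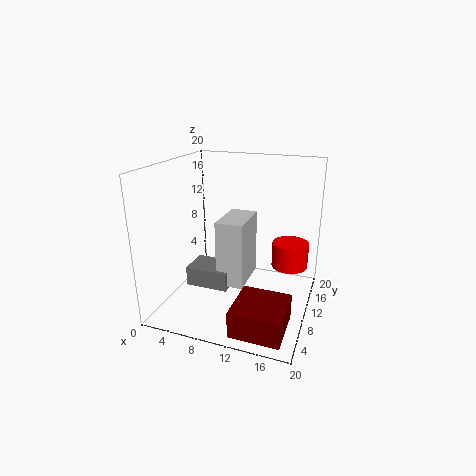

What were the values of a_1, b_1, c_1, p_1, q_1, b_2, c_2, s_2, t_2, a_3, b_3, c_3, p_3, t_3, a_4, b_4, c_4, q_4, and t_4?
a_1 = 5; b_1 = 4; c_1 = 5; p_1 = 5.5; q_1 = 4; b_2 = 12; c_2 = 6; s_2 = 2.5; t_2 = 3.5; a_3 = 9; b_3 = 4.5; c_3 = 5.5; p_3 = 3.5; t_3 = 8.5; a_4 = 12; b_4 = 0.5; c_4 = 1; q_4 = 6.5; t_4 = 3.5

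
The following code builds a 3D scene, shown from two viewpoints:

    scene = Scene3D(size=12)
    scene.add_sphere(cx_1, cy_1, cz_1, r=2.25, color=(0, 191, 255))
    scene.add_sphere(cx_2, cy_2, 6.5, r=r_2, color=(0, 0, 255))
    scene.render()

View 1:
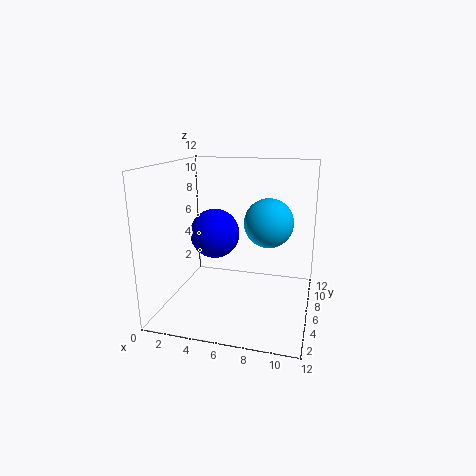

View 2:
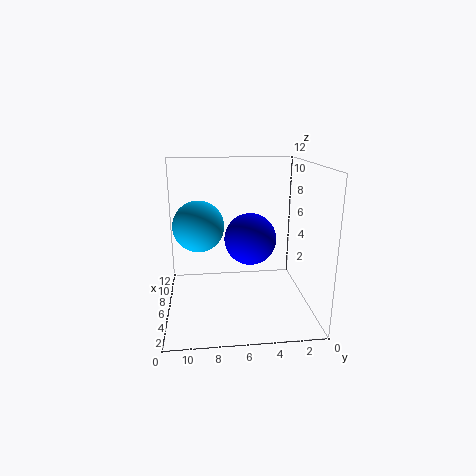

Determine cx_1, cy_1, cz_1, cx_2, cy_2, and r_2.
cx_1 = 8; cy_1 = 9.25; cz_1 = 6.5; cx_2 = 4.25; cy_2 = 5.25; r_2 = 2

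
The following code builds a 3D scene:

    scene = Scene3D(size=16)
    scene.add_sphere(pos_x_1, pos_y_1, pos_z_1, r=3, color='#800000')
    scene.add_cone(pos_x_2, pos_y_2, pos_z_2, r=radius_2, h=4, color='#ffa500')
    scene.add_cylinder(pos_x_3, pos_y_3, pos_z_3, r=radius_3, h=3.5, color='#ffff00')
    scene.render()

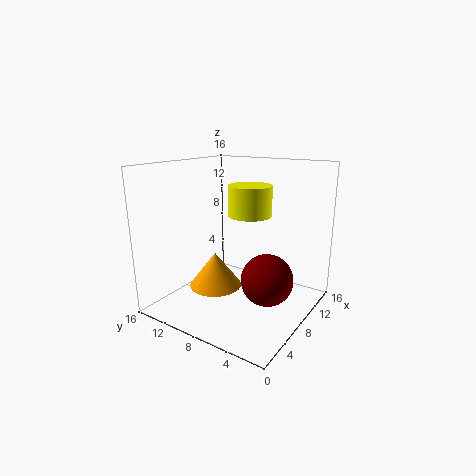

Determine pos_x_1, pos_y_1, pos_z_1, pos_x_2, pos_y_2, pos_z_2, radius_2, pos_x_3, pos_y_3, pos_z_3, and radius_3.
pos_x_1 = 9.5; pos_y_1 = 5; pos_z_1 = 3; pos_x_2 = 7; pos_y_2 = 10.5; pos_z_2 = 2; radius_2 = 3; pos_x_3 = 10.5; pos_y_3 = 8; pos_z_3 = 10; radius_3 = 2.5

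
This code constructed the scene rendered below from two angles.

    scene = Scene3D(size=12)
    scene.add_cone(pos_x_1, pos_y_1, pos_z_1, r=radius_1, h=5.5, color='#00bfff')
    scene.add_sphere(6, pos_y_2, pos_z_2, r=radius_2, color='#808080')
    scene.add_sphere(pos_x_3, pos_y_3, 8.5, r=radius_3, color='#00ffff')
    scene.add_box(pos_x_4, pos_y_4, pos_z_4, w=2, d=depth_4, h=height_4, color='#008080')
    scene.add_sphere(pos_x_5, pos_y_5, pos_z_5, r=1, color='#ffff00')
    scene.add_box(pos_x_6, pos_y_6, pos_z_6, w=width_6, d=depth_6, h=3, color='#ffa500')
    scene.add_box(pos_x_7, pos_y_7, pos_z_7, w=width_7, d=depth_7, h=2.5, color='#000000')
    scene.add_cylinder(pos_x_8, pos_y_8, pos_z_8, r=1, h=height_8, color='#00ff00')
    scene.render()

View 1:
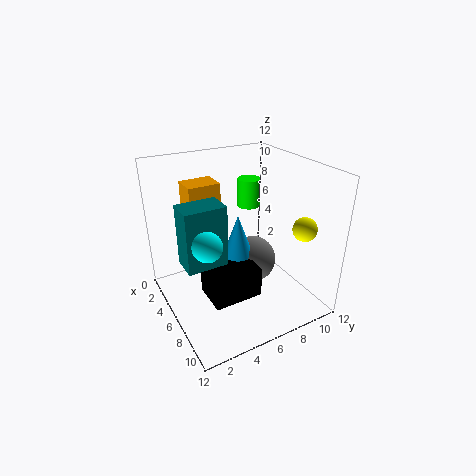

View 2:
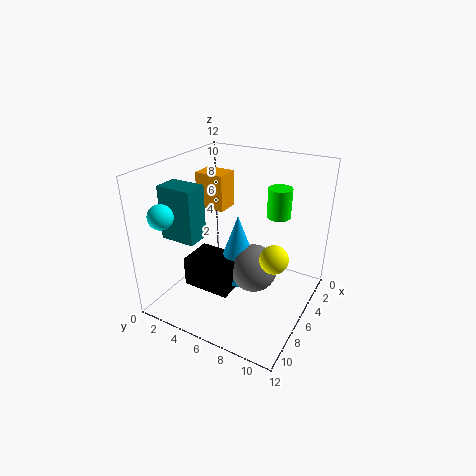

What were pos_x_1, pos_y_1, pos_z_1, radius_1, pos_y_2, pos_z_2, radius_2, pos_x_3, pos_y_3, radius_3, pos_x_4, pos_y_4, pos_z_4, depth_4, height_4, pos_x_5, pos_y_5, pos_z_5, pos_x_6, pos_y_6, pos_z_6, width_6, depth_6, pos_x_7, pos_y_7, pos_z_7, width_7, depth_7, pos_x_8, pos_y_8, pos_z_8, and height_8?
pos_x_1 = 6; pos_y_1 = 6; pos_z_1 = 2.5; radius_1 = 2; pos_y_2 = 7.5; pos_z_2 = 3.5; radius_2 = 2; pos_x_3 = 10; pos_y_3 = 1.5; radius_3 = 1; pos_x_4 = 7; pos_y_4 = 0.5; pos_z_4 = 6; depth_4 = 3; height_4 = 4.5; pos_x_5 = 9; pos_y_5 = 10.5; pos_z_5 = 7; pos_x_6 = 4; pos_y_6 = 2; pos_z_6 = 8; width_6 = 2; depth_6 = 2.5; pos_x_7 = 6; pos_y_7 = 2.5; pos_z_7 = 2; width_7 = 3; depth_7 = 4; pos_x_8 = 3.5; pos_y_8 = 8.5; pos_z_8 = 7.5; height_8 = 2.5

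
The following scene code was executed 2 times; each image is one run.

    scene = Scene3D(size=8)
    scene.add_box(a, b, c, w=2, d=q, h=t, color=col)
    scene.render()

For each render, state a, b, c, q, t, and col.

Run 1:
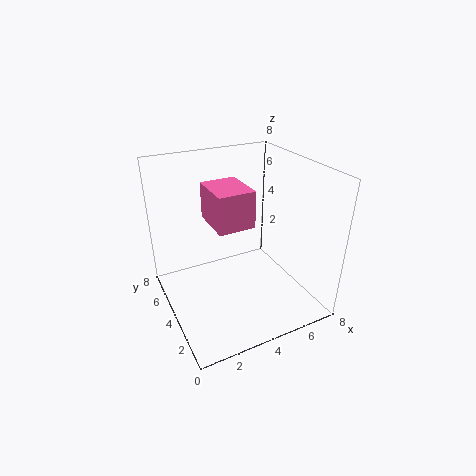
a = 2.5; b = 3; c = 5; q = 2.5; t = 2; col = 'hotpink'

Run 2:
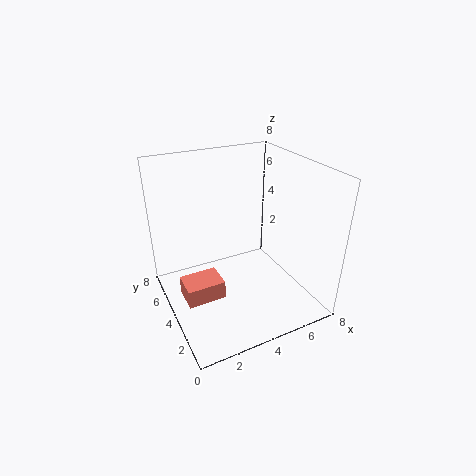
a = 0.5; b = 2.5; c = 1.5; q = 1.5; t = 1; col = 'salmon'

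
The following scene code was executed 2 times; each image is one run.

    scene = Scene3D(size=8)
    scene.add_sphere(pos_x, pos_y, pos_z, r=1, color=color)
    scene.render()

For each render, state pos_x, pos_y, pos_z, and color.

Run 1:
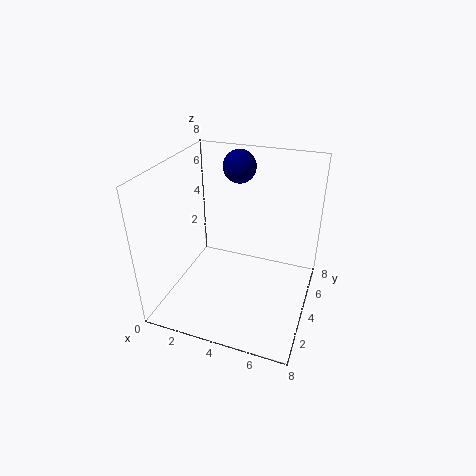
pos_x = 3
pos_y = 7
pos_z = 7
color = 'navy'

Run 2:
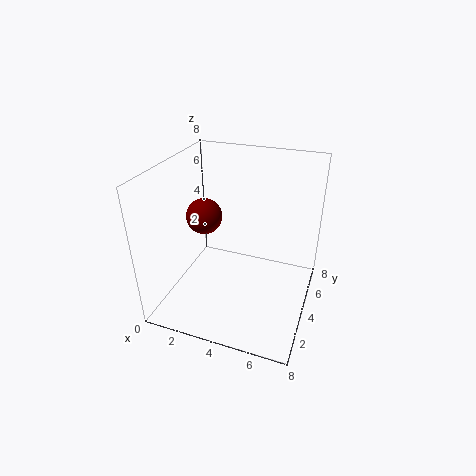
pos_x = 2
pos_y = 4
pos_z = 5
color = 'maroon'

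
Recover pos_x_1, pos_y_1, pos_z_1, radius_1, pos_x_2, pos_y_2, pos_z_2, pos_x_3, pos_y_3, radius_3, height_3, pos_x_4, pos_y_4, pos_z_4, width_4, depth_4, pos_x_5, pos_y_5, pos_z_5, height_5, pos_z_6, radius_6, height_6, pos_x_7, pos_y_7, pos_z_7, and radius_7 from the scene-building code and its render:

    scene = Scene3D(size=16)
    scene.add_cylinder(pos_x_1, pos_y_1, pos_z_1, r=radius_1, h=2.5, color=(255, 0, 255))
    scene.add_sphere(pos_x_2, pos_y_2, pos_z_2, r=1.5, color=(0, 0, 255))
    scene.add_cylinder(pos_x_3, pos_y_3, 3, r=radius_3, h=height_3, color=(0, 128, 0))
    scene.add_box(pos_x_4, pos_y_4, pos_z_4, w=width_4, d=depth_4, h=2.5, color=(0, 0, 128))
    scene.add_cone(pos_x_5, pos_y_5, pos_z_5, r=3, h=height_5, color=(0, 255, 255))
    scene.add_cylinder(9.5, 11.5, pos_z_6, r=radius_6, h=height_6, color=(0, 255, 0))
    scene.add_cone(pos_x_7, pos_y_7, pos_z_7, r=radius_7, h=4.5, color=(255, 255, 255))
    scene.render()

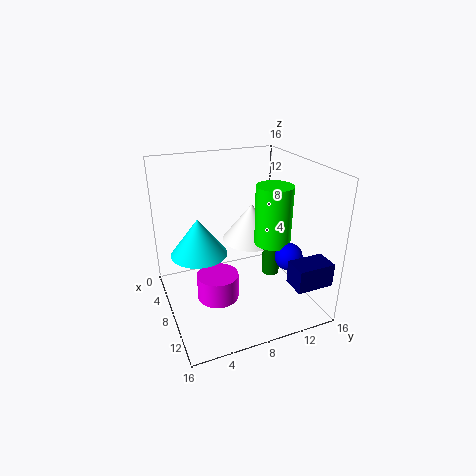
pos_x_1 = 12.5
pos_y_1 = 4
pos_z_1 = 4.5
radius_1 = 2
pos_x_2 = 11.5
pos_y_2 = 12.5
pos_z_2 = 6.5
pos_x_3 = 8.5
pos_y_3 = 12
radius_3 = 1
height_3 = 3.5
pos_x_4 = 13
pos_y_4 = 11.5
pos_z_4 = 4.5
width_4 = 2.5
depth_4 = 4
pos_x_5 = 8
pos_y_5 = 3.5
pos_z_5 = 7
height_5 = 4
pos_z_6 = 7.5
radius_6 = 2
height_6 = 6.5
pos_x_7 = 5
pos_y_7 = 11
pos_z_7 = 6
radius_7 = 3.5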